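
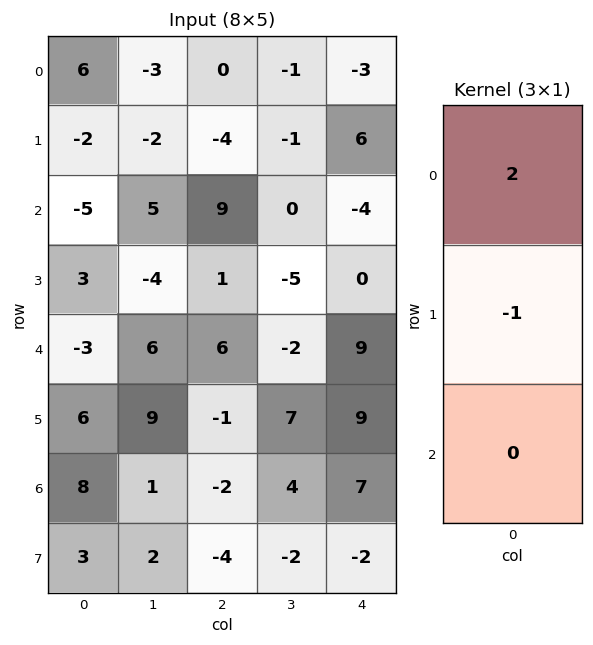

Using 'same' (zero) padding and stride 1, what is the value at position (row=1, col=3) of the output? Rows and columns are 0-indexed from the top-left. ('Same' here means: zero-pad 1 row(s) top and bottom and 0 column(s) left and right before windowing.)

-1

The receptive field on the zero-padded input at this output position is [-1 / -1 / 0]. Elementwise product with the kernel and sum: -1·2 + -1·-1.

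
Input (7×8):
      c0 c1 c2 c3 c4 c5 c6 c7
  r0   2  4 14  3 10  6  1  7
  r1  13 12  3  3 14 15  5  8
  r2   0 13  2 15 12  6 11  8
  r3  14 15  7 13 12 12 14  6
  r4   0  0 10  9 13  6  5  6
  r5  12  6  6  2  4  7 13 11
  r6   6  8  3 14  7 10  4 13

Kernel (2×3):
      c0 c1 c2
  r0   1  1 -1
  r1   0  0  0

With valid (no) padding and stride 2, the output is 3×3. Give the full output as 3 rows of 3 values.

Output[0,0]: The receptive field on the input at this output position is [2 4 14 / 13 12 3]. Elementwise product with the kernel and sum: 2·1 + 4·1 + 14·-1.

-8 7 15
11 5 7
-10 6 14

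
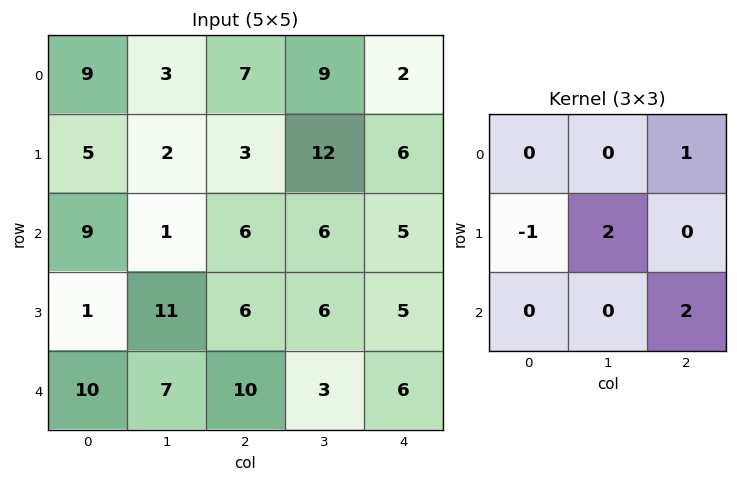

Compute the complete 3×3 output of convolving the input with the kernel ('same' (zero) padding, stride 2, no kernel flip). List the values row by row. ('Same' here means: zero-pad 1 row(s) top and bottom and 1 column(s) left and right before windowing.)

22 35 -5
42 35 4
31 19 9

Output[0,0]: The receptive field on the zero-padded input at this output position is [0 0 0 / 0 9 3 / 0 5 2]. Elementwise product with the kernel and sum: 0·1 + 0·-1 + 9·2 + 2·2.
Output[0,1]: The receptive field on the zero-padded input at this output position is [0 0 0 / 3 7 9 / 2 3 12]. Elementwise product with the kernel and sum: 0·1 + 3·-1 + 7·2 + 12·2.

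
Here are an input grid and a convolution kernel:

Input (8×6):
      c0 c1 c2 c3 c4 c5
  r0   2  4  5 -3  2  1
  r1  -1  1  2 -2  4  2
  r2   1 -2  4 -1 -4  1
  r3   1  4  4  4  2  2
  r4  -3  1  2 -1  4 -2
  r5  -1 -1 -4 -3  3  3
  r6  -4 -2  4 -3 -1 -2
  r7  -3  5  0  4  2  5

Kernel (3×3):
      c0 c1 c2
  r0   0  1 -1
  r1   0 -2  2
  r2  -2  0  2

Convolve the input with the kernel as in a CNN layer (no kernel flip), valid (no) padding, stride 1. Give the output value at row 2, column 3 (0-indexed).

-7

The receptive field on the input at this output position is [-1 -4 1 / 4 2 2 / -1 4 -2]. Elementwise product with the kernel and sum: -4·1 + 1·-1 + 2·-2 + 2·2 + -1·-2 + -2·2.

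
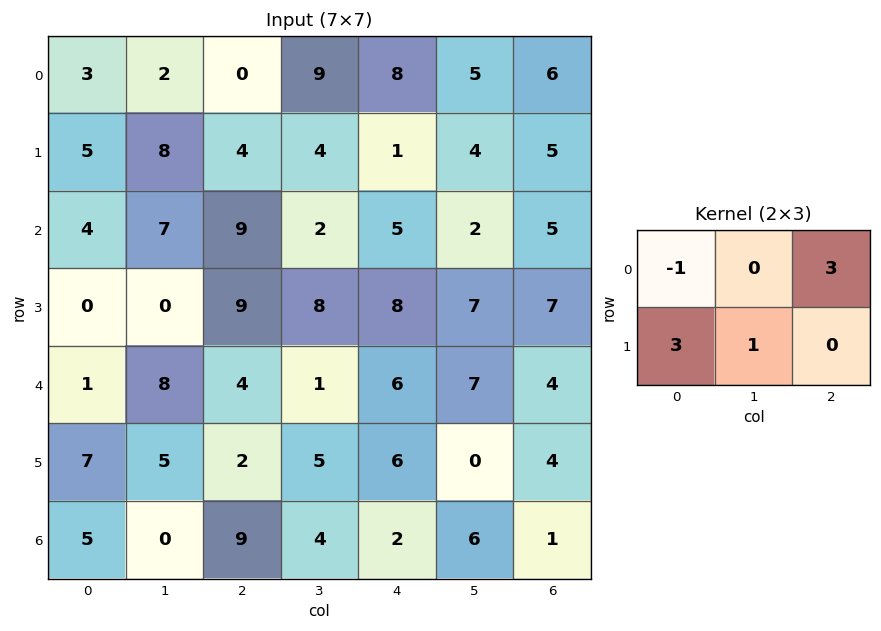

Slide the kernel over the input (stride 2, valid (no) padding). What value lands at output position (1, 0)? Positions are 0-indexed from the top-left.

23

The receptive field on the input at this output position is [4 7 9 / 0 0 9]. Elementwise product with the kernel and sum: 4·-1 + 9·3 + 0·3 + 0·1.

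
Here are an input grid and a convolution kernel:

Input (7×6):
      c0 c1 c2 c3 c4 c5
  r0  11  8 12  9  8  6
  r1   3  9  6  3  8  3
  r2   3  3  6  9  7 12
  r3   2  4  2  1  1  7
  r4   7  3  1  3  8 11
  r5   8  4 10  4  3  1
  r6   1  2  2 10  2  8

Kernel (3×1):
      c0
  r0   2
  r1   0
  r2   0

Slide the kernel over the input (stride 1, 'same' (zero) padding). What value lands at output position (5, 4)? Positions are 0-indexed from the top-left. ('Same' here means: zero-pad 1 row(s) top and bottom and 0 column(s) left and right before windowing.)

The receptive field on the zero-padded input at this output position is [8 / 3 / 2]. Elementwise product with the kernel and sum: 8·2.

16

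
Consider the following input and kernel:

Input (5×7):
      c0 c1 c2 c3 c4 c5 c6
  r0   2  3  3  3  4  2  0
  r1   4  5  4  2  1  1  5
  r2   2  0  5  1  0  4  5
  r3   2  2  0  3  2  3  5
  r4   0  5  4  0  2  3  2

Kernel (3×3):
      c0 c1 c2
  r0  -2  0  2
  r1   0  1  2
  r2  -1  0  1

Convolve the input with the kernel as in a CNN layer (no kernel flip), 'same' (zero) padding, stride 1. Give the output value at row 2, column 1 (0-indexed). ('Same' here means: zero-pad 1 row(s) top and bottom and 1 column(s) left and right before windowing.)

8

The receptive field on the zero-padded input at this output position is [4 5 4 / 2 0 5 / 2 2 0]. Elementwise product with the kernel and sum: 4·-2 + 4·2 + 0·1 + 5·2 + 2·-1 + 0·1.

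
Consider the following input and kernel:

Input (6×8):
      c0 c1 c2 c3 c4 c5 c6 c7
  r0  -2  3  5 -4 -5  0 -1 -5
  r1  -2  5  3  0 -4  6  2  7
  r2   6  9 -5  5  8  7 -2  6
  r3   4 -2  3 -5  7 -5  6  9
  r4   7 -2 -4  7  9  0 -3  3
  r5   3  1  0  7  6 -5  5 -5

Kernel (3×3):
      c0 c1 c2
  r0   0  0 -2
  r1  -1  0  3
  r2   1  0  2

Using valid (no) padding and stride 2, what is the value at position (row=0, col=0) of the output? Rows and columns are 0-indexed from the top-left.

The receptive field on the input at this output position is [-2 3 5 / -2 5 3 / 6 9 -5]. Elementwise product with the kernel and sum: 5·-2 + -2·-1 + 3·3 + 6·1 + -5·2.

-3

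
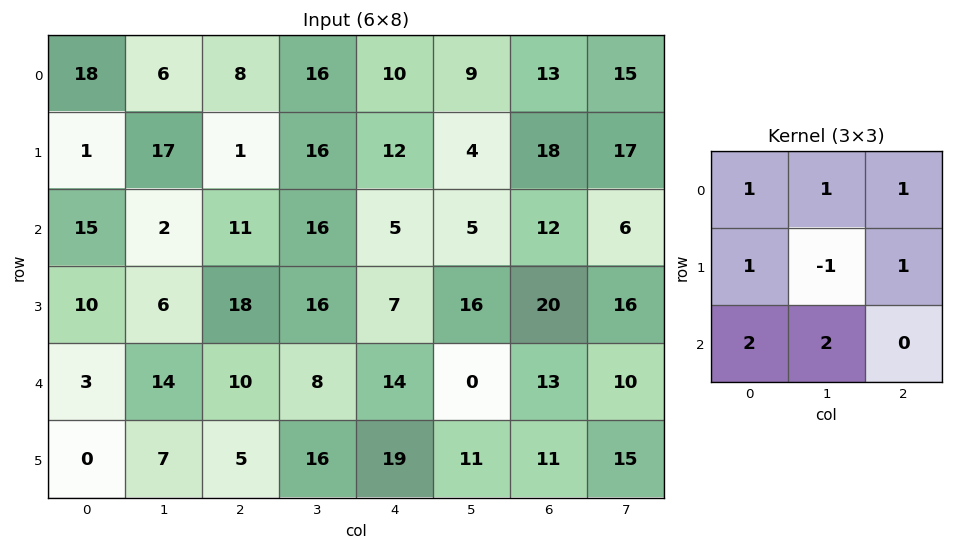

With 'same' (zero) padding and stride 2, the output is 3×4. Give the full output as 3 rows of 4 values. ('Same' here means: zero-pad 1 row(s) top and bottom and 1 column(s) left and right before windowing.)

-10 50 71 55
25 89 94 110
27 76 103 93

Output[0,0]: The receptive field on the zero-padded input at this output position is [0 0 0 / 0 18 6 / 0 1 17]. Elementwise product with the kernel and sum: 0·1 + 0·1 + 0·1 + 0·1 + 18·-1 + 6·1 + 0·2 + 1·2.
Output[0,1]: The receptive field on the zero-padded input at this output position is [0 0 0 / 6 8 16 / 17 1 16]. Elementwise product with the kernel and sum: 0·1 + 0·1 + 0·1 + 6·1 + 8·-1 + 16·1 + 17·2 + 1·2.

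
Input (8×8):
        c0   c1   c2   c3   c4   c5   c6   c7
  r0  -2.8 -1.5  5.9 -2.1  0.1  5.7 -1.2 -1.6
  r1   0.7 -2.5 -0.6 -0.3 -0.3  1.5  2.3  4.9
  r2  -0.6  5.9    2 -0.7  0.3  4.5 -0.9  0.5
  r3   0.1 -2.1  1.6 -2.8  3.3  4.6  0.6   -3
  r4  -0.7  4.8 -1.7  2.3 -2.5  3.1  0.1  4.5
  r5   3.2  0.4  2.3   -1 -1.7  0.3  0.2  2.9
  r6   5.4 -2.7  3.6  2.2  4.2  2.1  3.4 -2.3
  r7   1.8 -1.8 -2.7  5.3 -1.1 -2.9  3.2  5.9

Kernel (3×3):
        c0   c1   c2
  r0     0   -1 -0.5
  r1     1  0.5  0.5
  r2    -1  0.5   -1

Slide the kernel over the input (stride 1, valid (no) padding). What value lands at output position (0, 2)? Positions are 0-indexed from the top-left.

The receptive field on the input at this output position is [5.9 -2.1 0.1 / -0.6 -0.3 -0.3 / 2 -0.7 0.3]. Elementwise product with the kernel and sum: -2.1·-1 + 0.1·-0.5 + -0.6·1 + -0.3·0.5 + -0.3·0.5 + 2·-1 + -0.7·0.5 + 0.3·-1.

-1.5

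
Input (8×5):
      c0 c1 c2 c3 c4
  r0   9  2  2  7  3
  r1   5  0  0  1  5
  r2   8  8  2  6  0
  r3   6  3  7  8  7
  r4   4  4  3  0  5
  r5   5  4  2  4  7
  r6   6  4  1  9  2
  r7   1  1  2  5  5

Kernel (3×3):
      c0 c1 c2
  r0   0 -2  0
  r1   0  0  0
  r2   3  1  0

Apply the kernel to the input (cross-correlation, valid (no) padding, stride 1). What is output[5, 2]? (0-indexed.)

3

The receptive field on the input at this output position is [2 4 7 / 1 9 2 / 2 5 5]. Elementwise product with the kernel and sum: 4·-2 + 2·3 + 5·1.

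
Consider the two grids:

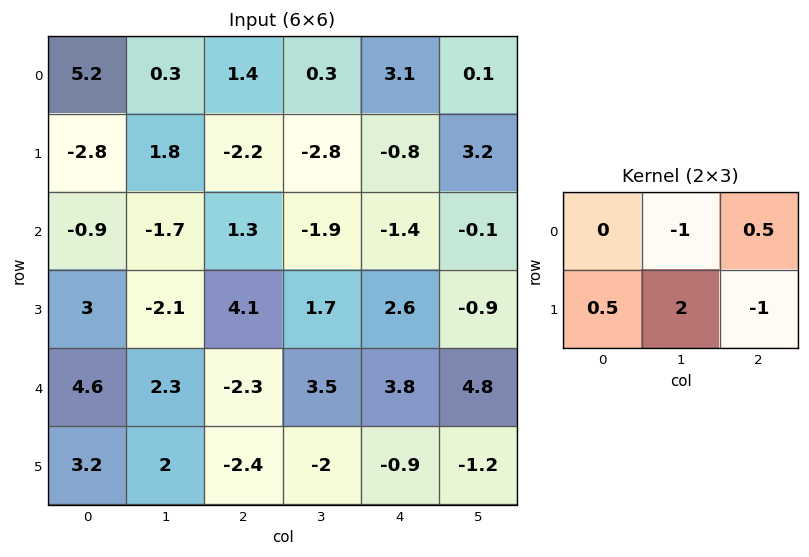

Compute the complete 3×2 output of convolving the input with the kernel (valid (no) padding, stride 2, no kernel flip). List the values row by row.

Output[0,0]: The receptive field on the input at this output position is [5.2 0.3 1.4 / -2.8 1.8 -2.2]. Elementwise product with the kernel and sum: 0.3·-1 + 1.4·0.5 + -2.8·0.5 + 1.8·2 + -2.2·-1.
Output[0,1]: The receptive field on the input at this output position is [1.4 0.3 3.1 / -2.2 -2.8 -0.8]. Elementwise product with the kernel and sum: 0.3·-1 + 3.1·0.5 + -2.2·0.5 + -2.8·2 + -0.8·-1.

4.8 -4.65
-4.45 4.05
4.55 -5.9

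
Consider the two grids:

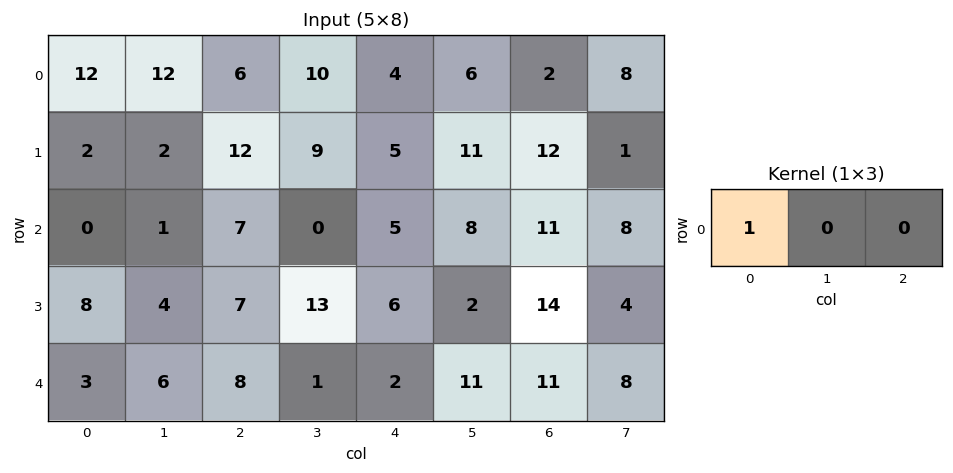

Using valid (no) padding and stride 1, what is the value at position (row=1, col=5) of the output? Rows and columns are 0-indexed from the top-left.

The receptive field on the input at this output position is [11 12 1]. Elementwise product with the kernel and sum: 11·1.

11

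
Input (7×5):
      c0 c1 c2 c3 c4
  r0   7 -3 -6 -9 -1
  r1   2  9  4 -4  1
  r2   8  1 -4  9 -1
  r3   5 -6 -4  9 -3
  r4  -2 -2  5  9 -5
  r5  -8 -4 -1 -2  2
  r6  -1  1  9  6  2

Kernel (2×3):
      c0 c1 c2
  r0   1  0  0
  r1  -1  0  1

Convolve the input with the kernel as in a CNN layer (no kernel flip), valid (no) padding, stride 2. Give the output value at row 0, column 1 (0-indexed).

-9

The receptive field on the input at this output position is [-6 -9 -1 / 4 -4 1]. Elementwise product with the kernel and sum: -6·1 + 4·-1 + 1·1.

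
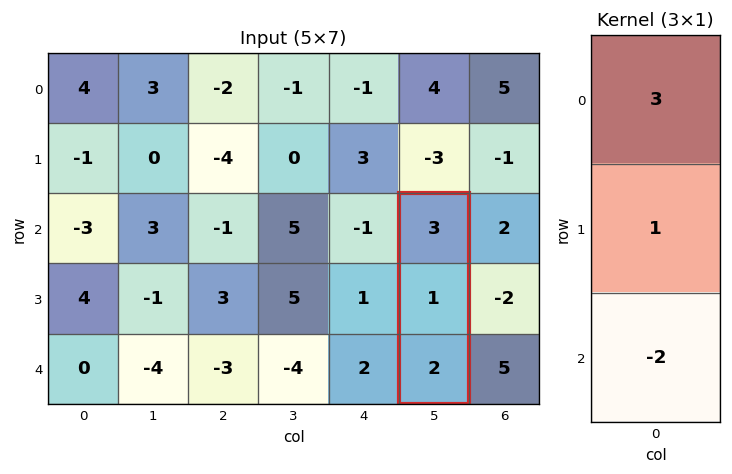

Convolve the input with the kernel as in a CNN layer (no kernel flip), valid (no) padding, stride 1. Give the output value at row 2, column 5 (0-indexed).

The receptive field on the input at this output position is [3 / 1 / 2]. Elementwise product with the kernel and sum: 3·3 + 1·1 + 2·-2.

6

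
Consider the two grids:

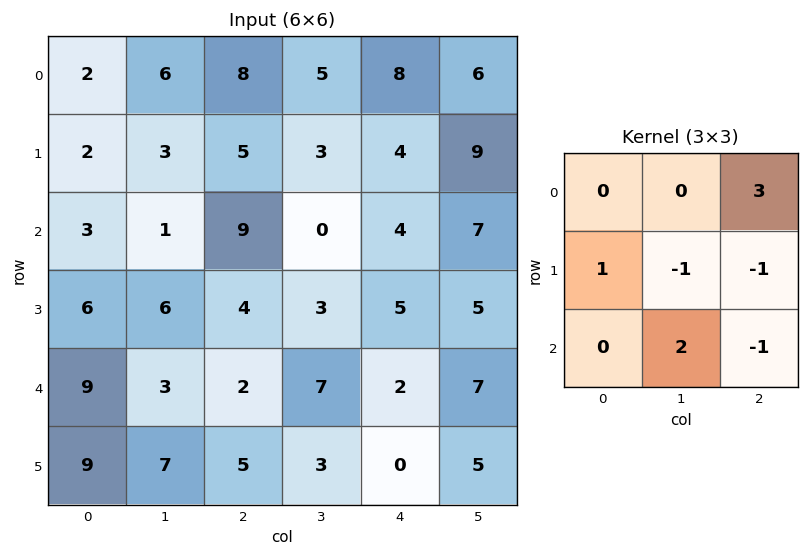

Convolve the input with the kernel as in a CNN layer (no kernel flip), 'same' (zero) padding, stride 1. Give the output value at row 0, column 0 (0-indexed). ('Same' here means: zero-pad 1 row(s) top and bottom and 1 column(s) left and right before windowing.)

-7

The receptive field on the zero-padded input at this output position is [0 0 0 / 0 2 6 / 0 2 3]. Elementwise product with the kernel and sum: 0·3 + 0·1 + 2·-1 + 6·-1 + 2·2 + 3·-1.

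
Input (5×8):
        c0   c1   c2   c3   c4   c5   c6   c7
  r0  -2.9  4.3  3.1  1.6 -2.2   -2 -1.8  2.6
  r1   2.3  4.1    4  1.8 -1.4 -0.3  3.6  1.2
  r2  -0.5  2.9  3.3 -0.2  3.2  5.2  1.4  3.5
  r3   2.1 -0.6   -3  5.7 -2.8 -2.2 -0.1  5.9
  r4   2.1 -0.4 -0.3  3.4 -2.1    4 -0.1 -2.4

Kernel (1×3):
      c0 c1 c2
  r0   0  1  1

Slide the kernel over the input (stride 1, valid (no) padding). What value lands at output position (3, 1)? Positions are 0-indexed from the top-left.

The receptive field on the input at this output position is [-0.6 -3 5.7]. Elementwise product with the kernel and sum: -3·1 + 5.7·1.

2.7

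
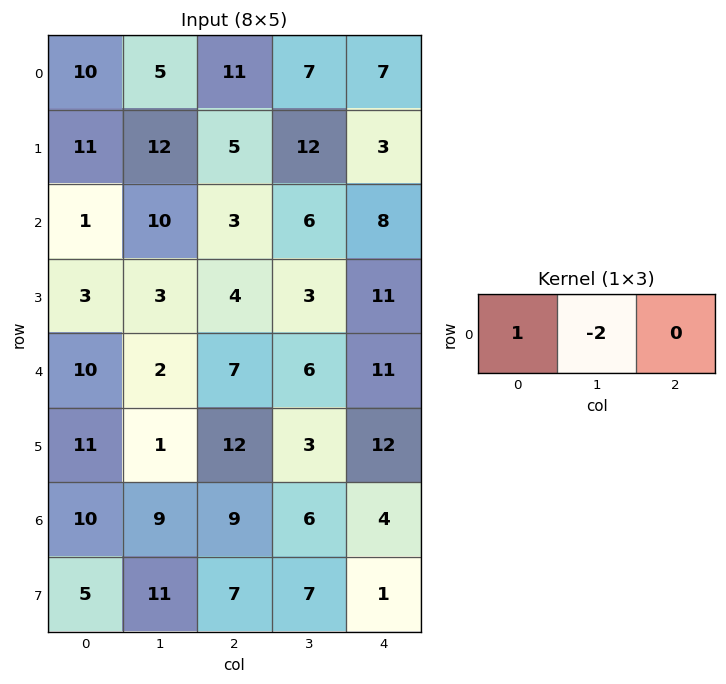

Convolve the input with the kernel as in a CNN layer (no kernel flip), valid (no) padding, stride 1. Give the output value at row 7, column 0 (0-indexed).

The receptive field on the input at this output position is [5 11 7]. Elementwise product with the kernel and sum: 5·1 + 11·-2.

-17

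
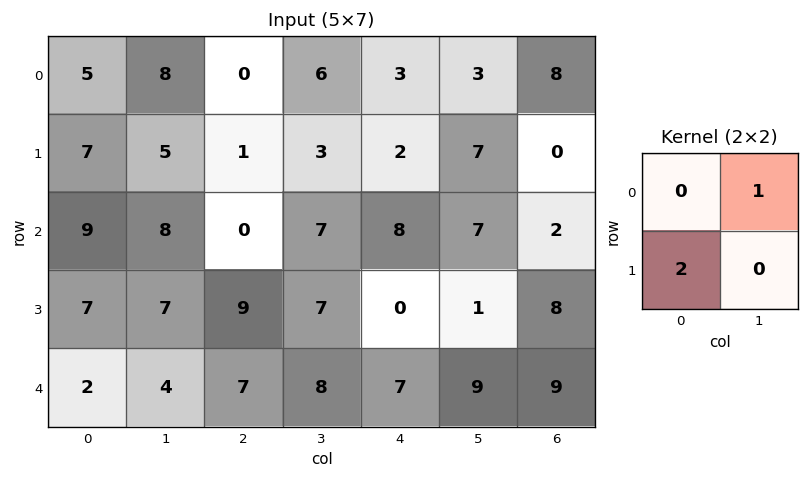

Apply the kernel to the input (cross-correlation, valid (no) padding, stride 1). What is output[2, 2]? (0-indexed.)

The receptive field on the input at this output position is [0 7 / 9 7]. Elementwise product with the kernel and sum: 7·1 + 9·2.

25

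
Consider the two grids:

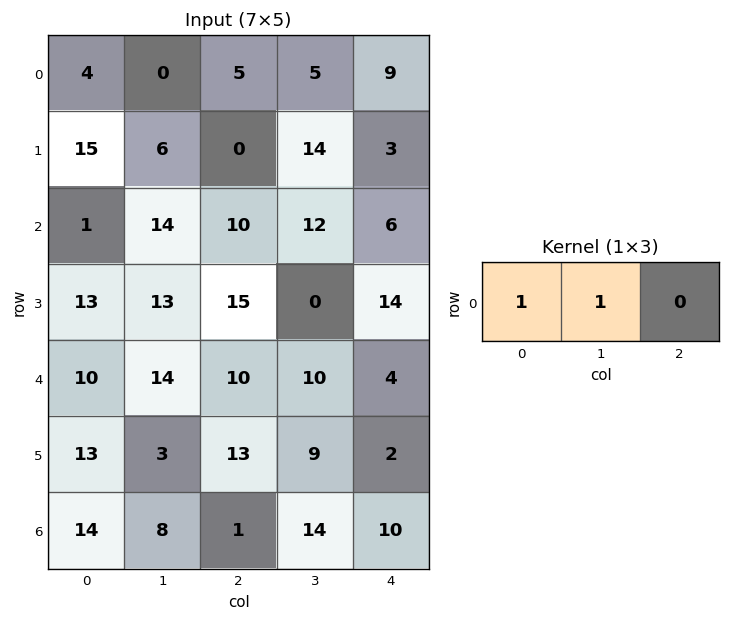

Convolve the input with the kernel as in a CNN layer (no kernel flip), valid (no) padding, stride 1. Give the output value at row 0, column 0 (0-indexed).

The receptive field on the input at this output position is [4 0 5]. Elementwise product with the kernel and sum: 4·1 + 0·1.

4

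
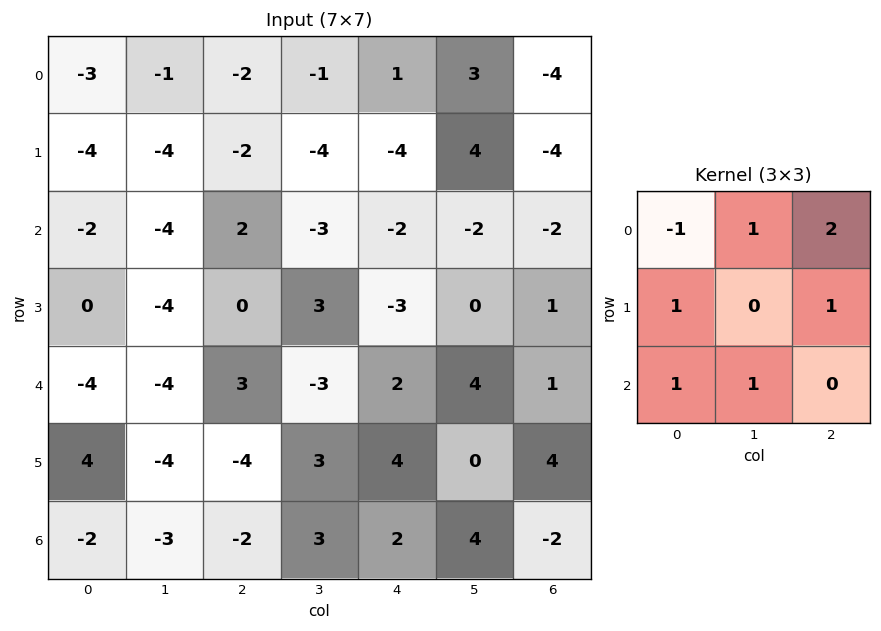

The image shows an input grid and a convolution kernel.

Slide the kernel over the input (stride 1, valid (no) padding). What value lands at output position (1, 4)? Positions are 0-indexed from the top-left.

The receptive field on the input at this output position is [-4 4 -4 / -2 -2 -2 / -3 0 1]. Elementwise product with the kernel and sum: -4·-1 + 4·1 + -4·2 + -2·1 + -2·1 + -3·1 + 0·1.

-7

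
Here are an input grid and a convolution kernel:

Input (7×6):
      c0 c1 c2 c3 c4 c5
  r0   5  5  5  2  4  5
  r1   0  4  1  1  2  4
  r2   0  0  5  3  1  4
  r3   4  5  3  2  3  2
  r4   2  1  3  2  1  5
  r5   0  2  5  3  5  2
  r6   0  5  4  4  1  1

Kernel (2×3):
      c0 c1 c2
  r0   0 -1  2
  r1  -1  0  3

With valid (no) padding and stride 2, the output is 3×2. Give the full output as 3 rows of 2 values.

Output[0,0]: The receptive field on the input at this output position is [5 5 5 / 0 4 1]. Elementwise product with the kernel and sum: 5·-1 + 5·2 + 0·-1 + 1·3.

8 11
15 5
20 10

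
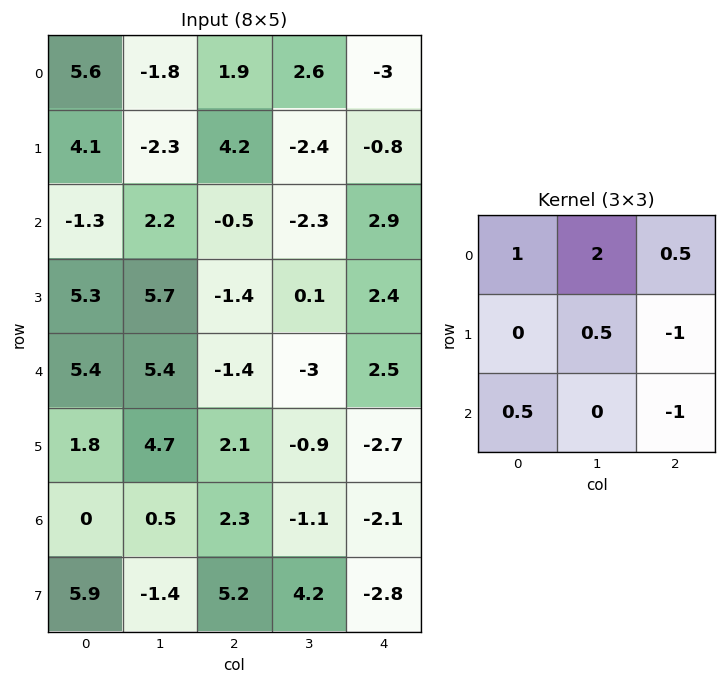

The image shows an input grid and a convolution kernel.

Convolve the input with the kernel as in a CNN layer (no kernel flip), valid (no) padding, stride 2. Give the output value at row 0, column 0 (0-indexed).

The receptive field on the input at this output position is [5.6 -1.8 1.9 / 4.1 -2.3 4.2 / -1.3 2.2 -0.5]. Elementwise product with the kernel and sum: 5.6·1 + -1.8·2 + 1.9·0.5 + -2.3·0.5 + 4.2·-1 + -1.3·0.5 + -0.5·-1.

-2.55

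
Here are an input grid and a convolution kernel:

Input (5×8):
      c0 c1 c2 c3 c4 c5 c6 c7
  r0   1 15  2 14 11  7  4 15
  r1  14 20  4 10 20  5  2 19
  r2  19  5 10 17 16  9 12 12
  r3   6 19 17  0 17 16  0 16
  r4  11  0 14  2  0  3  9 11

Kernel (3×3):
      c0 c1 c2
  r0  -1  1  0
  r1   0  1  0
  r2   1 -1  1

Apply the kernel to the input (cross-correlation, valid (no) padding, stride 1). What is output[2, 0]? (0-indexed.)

30

The receptive field on the input at this output position is [19 5 10 / 6 19 17 / 11 0 14]. Elementwise product with the kernel and sum: 19·-1 + 5·1 + 19·1 + 11·1 + 0·-1 + 14·1.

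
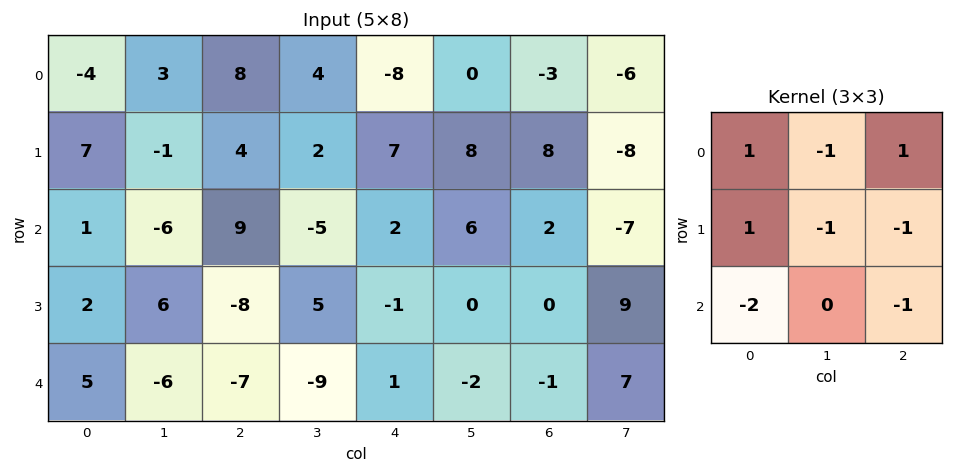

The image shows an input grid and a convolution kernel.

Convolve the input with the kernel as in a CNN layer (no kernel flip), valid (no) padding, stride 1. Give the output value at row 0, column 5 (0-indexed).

The receptive field on the input at this output position is [0 -3 -6 / 8 8 -8 / 6 2 -7]. Elementwise product with the kernel and sum: 0·1 + -3·-1 + -6·1 + 8·1 + 8·-1 + -8·-1 + 6·-2 + -7·-1.

0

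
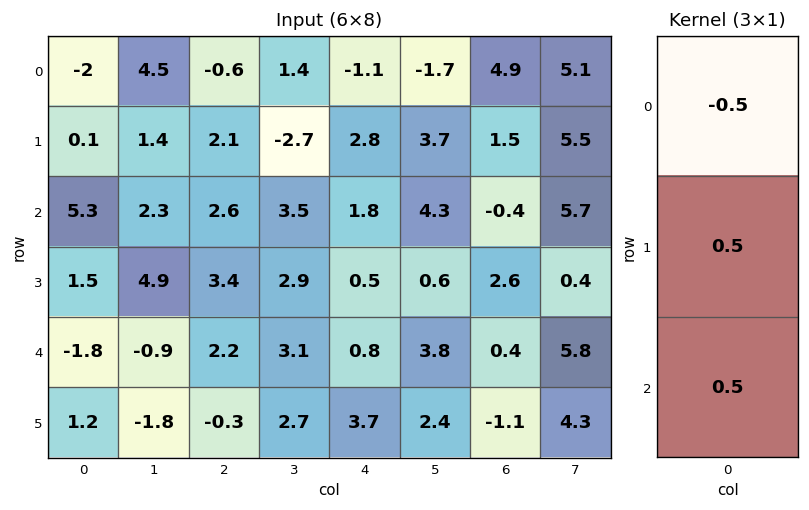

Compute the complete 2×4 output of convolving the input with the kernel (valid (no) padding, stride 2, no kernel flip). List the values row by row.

Output[0,0]: The receptive field on the input at this output position is [-2 / 0.1 / 5.3]. Elementwise product with the kernel and sum: -2·-0.5 + 0.1·0.5 + 5.3·0.5.
Output[0,1]: The receptive field on the input at this output position is [-0.6 / 2.1 / 2.6]. Elementwise product with the kernel and sum: -0.6·-0.5 + 2.1·0.5 + 2.6·0.5.

3.7 2.65 2.85 -1.9
-2.8 1.5 -0.25 1.7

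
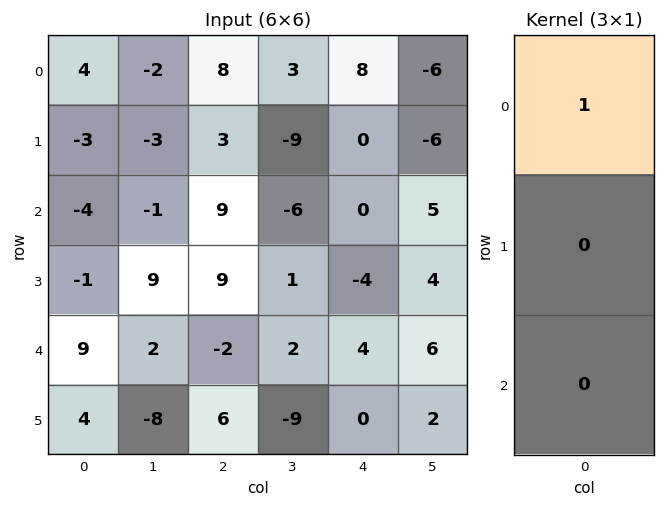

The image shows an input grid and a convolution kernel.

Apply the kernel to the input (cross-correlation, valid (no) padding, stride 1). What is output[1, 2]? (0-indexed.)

The receptive field on the input at this output position is [3 / 9 / 9]. Elementwise product with the kernel and sum: 3·1.

3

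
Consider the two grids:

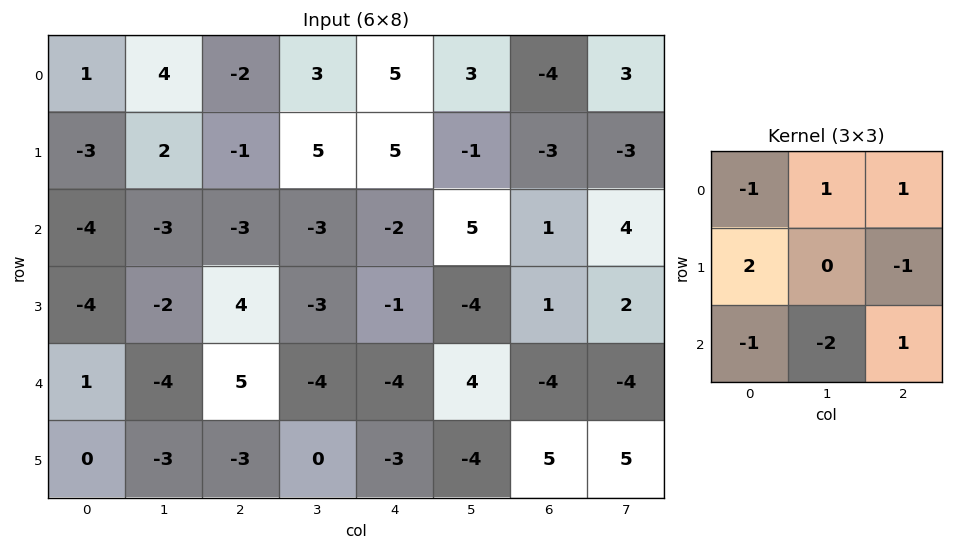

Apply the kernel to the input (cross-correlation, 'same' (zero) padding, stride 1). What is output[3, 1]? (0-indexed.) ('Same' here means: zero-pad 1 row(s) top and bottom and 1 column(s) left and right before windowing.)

The receptive field on the zero-padded input at this output position is [-4 -3 -3 / -4 -2 4 / 1 -4 5]. Elementwise product with the kernel and sum: -4·-1 + -3·1 + -3·1 + -4·2 + 4·-1 + 1·-1 + -4·-2 + 5·1.

-2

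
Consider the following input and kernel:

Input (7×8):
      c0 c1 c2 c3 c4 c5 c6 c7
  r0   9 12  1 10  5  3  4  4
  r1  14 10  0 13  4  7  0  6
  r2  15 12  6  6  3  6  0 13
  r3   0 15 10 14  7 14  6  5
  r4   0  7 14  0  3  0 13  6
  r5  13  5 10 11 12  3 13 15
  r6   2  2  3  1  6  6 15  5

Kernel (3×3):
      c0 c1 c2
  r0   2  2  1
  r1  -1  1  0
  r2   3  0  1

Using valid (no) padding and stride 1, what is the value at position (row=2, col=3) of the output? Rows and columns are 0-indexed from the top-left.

17

The receptive field on the input at this output position is [6 3 6 / 14 7 14 / 0 3 0]. Elementwise product with the kernel and sum: 6·2 + 3·2 + 6·1 + 14·-1 + 7·1 + 0·3 + 0·1.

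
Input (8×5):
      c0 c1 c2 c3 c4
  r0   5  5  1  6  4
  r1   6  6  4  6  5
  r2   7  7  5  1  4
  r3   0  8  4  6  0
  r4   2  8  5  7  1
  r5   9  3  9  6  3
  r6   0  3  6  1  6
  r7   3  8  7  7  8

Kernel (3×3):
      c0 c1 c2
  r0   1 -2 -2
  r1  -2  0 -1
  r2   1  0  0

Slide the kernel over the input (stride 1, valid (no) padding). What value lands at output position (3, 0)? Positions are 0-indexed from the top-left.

-24

The receptive field on the input at this output position is [0 8 4 / 2 8 5 / 9 3 9]. Elementwise product with the kernel and sum: 0·1 + 8·-2 + 4·-2 + 2·-2 + 5·-1 + 9·1.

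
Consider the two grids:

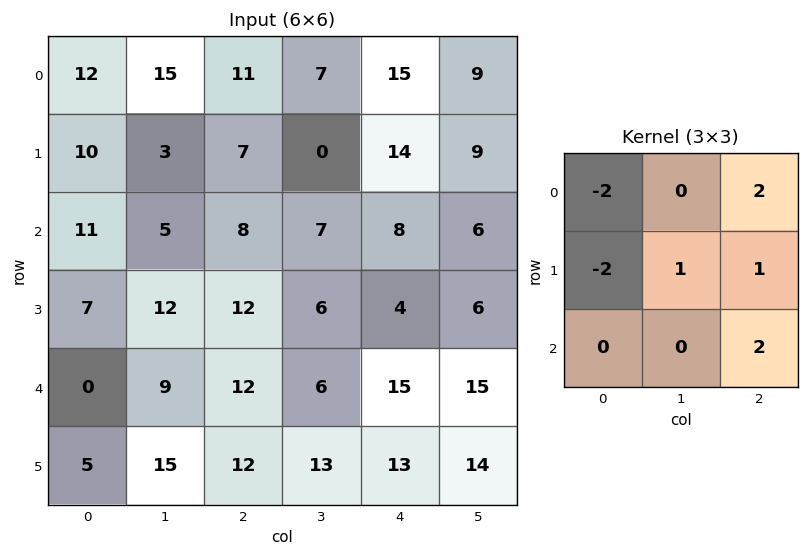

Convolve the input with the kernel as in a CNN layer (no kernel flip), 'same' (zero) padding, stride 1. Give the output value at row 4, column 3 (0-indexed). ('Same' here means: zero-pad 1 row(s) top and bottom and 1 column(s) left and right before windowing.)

7

The receptive field on the zero-padded input at this output position is [12 6 4 / 12 6 15 / 12 13 13]. Elementwise product with the kernel and sum: 12·-2 + 4·2 + 12·-2 + 6·1 + 15·1 + 13·2.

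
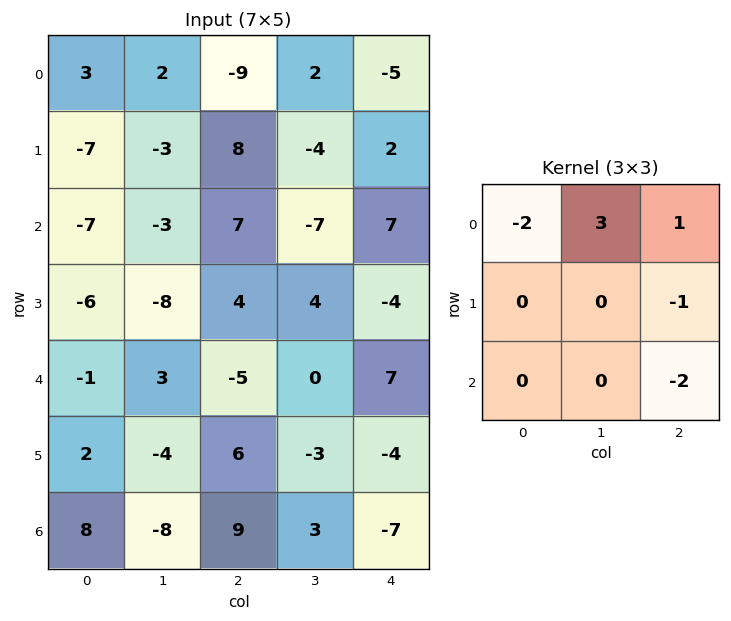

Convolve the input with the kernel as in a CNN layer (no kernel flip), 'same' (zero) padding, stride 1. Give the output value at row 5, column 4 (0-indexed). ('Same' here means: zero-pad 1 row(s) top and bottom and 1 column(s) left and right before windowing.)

21

The receptive field on the zero-padded input at this output position is [0 7 0 / -3 -4 0 / 3 -7 0]. Elementwise product with the kernel and sum: 0·-2 + 7·3 + 0·1 + 0·-1 + 0·-2.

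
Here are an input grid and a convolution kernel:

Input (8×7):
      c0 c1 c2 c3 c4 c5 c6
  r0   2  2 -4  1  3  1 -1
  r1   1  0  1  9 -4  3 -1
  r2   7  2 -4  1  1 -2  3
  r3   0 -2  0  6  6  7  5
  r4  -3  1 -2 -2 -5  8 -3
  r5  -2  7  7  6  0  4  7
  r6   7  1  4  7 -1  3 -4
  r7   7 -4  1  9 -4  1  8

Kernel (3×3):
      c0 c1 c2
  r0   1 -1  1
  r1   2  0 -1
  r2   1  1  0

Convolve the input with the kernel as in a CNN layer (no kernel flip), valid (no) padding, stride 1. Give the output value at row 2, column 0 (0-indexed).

The receptive field on the input at this output position is [7 2 -4 / 0 -2 0 / -3 1 -2]. Elementwise product with the kernel and sum: 7·1 + 2·-1 + -4·1 + 0·2 + 0·-1 + -3·1 + 1·1.

-1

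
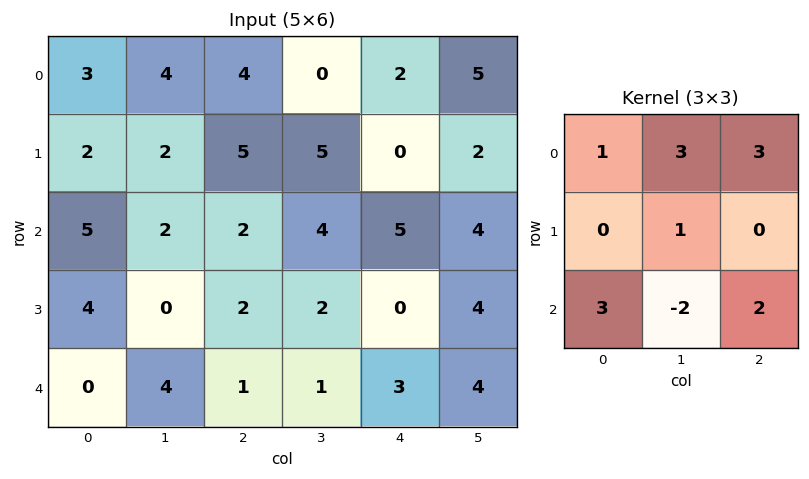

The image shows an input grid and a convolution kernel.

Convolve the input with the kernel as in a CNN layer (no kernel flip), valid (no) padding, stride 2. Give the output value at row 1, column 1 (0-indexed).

38

The receptive field on the input at this output position is [2 4 5 / 2 2 0 / 1 1 3]. Elementwise product with the kernel and sum: 2·1 + 4·3 + 5·3 + 2·1 + 1·3 + 1·-2 + 3·2.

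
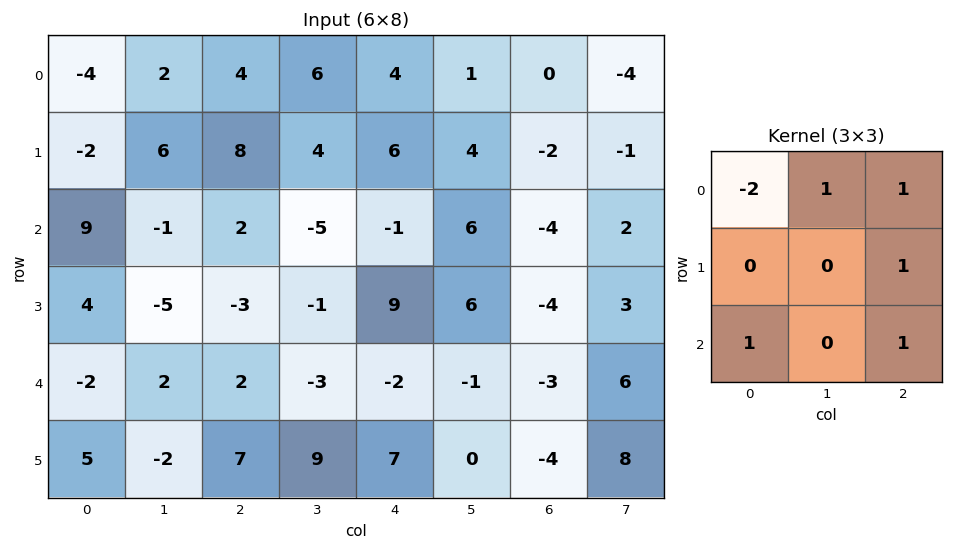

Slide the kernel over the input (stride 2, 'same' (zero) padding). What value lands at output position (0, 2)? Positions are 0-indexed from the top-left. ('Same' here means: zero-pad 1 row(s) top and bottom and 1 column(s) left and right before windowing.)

9

The receptive field on the zero-padded input at this output position is [0 0 0 / 6 4 1 / 4 6 4]. Elementwise product with the kernel and sum: 0·-2 + 0·1 + 0·1 + 1·1 + 4·1 + 4·1.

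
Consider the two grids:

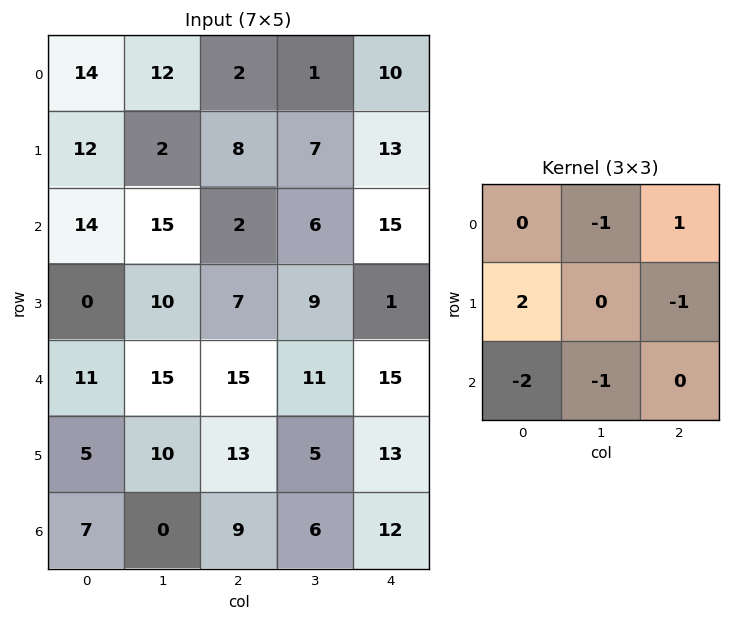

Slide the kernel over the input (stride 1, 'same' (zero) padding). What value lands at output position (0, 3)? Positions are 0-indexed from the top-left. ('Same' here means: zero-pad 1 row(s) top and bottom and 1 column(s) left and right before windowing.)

-29

The receptive field on the zero-padded input at this output position is [0 0 0 / 2 1 10 / 8 7 13]. Elementwise product with the kernel and sum: 0·-1 + 0·1 + 2·2 + 10·-1 + 8·-2 + 7·-1.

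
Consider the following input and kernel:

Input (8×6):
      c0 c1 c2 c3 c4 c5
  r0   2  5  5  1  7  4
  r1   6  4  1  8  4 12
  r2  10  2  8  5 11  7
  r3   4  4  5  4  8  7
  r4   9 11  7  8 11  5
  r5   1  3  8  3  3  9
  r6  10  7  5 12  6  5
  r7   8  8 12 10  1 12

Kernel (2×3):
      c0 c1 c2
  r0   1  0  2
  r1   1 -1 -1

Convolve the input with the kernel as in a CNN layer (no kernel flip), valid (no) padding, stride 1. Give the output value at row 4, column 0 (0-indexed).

13

The receptive field on the input at this output position is [9 11 7 / 1 3 8]. Elementwise product with the kernel and sum: 9·1 + 7·2 + 1·1 + 3·-1 + 8·-1.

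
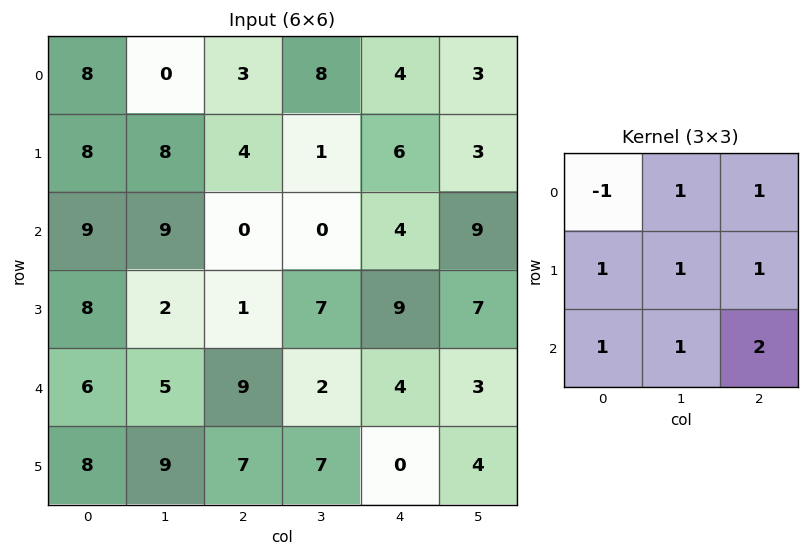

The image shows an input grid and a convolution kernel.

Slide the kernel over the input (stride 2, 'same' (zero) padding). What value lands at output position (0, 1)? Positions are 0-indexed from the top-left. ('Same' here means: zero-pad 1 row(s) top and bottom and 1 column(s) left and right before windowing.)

The receptive field on the zero-padded input at this output position is [0 0 0 / 0 3 8 / 8 4 1]. Elementwise product with the kernel and sum: 0·-1 + 0·1 + 0·1 + 0·1 + 3·1 + 8·1 + 8·1 + 4·1 + 1·2.

25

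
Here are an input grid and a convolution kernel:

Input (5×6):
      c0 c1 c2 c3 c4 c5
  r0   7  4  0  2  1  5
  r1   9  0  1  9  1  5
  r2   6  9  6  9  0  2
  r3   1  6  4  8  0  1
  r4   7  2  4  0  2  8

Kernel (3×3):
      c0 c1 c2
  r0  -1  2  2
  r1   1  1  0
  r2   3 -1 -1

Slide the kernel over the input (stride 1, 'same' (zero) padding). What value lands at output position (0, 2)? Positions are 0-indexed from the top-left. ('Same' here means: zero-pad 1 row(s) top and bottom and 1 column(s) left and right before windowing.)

The receptive field on the zero-padded input at this output position is [0 0 0 / 4 0 2 / 0 1 9]. Elementwise product with the kernel and sum: 0·-1 + 0·2 + 0·2 + 4·1 + 0·1 + 0·3 + 1·-1 + 9·-1.

-6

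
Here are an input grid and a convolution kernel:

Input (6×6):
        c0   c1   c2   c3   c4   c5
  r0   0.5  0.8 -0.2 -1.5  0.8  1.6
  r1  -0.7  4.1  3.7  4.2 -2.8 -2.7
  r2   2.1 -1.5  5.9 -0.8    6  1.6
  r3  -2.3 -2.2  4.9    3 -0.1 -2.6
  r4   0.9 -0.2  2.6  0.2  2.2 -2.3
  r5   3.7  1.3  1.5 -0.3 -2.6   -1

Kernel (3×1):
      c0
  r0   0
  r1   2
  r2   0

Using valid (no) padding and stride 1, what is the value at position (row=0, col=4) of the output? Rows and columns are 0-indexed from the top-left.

The receptive field on the input at this output position is [0.8 / -2.8 / 6]. Elementwise product with the kernel and sum: -2.8·2.

-5.6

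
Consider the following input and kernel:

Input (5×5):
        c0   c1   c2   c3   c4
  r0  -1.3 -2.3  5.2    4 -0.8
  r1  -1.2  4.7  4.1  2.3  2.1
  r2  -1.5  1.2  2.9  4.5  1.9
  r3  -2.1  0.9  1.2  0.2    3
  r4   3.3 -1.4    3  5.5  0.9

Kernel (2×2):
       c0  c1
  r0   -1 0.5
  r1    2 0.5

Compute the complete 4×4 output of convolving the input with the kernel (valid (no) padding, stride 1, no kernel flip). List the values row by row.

Output[0,0]: The receptive field on the input at this output position is [-1.3 -2.3 / -1.2 4.7]. Elementwise product with the kernel and sum: -1.3·-1 + -2.3·0.5 + -1.2·2 + 4.7·0.5.

0.1 16.35 6.15 1.25
1.15 1.2 5.1 8.7
-1.65 2.65 1.85 -1.65
8.45 -1.6 7.65 12.75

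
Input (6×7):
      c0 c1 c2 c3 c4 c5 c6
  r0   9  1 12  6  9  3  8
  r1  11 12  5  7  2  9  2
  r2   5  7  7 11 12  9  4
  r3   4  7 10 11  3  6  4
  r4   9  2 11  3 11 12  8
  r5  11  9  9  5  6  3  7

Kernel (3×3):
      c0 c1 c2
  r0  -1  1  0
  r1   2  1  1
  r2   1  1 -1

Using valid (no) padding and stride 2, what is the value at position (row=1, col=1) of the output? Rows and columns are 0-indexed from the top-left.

41

The receptive field on the input at this output position is [7 11 12 / 10 11 3 / 11 3 11]. Elementwise product with the kernel and sum: 7·-1 + 11·1 + 10·2 + 11·1 + 3·1 + 11·1 + 3·1 + 11·-1.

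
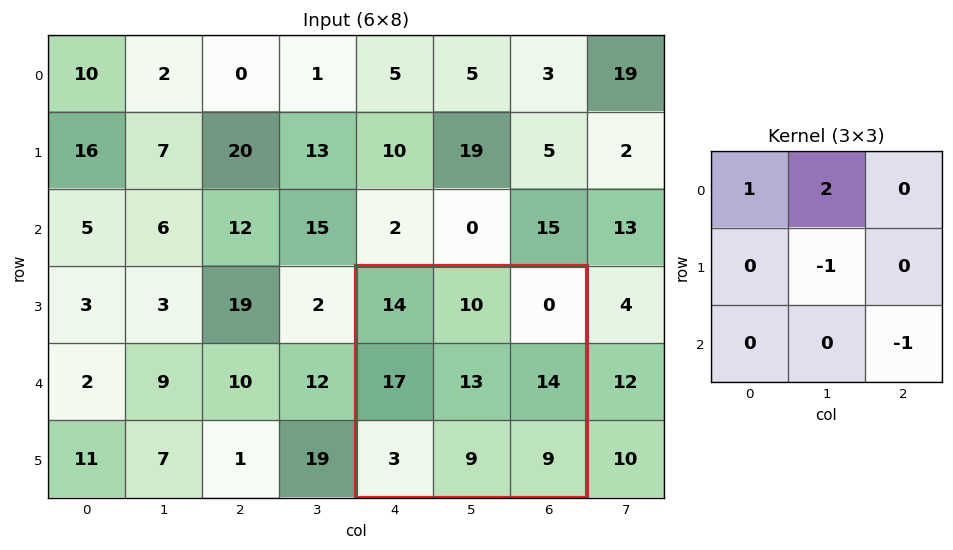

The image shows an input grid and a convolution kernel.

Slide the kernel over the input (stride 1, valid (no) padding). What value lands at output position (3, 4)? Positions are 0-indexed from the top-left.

12

The receptive field on the input at this output position is [14 10 0 / 17 13 14 / 3 9 9]. Elementwise product with the kernel and sum: 14·1 + 10·2 + 13·-1 + 9·-1.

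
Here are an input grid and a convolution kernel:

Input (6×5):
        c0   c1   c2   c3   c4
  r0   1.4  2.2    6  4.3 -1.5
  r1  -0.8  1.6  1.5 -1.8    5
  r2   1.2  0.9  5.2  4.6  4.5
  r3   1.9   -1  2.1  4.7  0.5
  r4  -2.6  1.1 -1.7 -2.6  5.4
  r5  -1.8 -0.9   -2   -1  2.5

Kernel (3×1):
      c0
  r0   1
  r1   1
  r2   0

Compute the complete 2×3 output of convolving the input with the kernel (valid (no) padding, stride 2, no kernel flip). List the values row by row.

0.6 7.5 3.5
3.1 7.3 5

Output[0,0]: The receptive field on the input at this output position is [1.4 / -0.8 / 1.2]. Elementwise product with the kernel and sum: 1.4·1 + -0.8·1.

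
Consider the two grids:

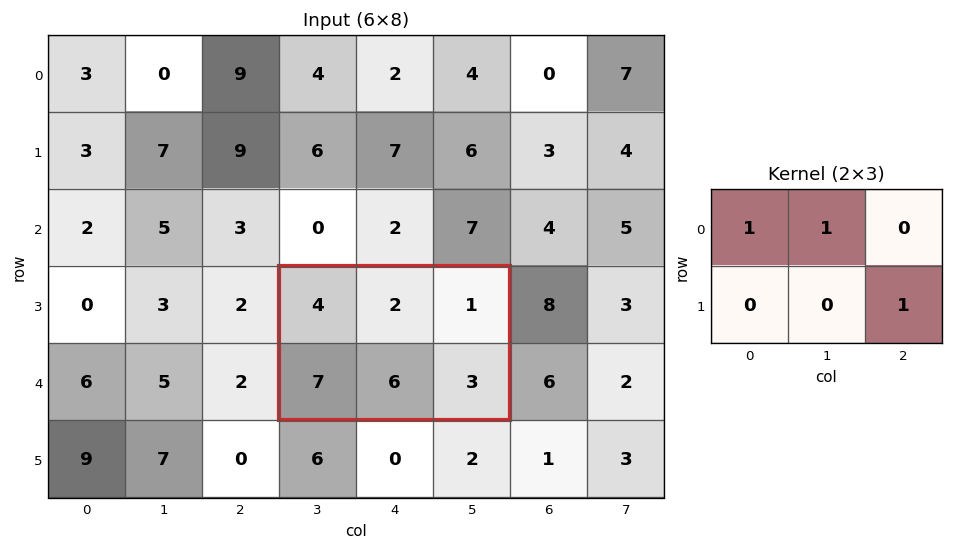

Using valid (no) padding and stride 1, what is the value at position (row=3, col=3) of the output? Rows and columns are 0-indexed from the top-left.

9

The receptive field on the input at this output position is [4 2 1 / 7 6 3]. Elementwise product with the kernel and sum: 4·1 + 2·1 + 3·1.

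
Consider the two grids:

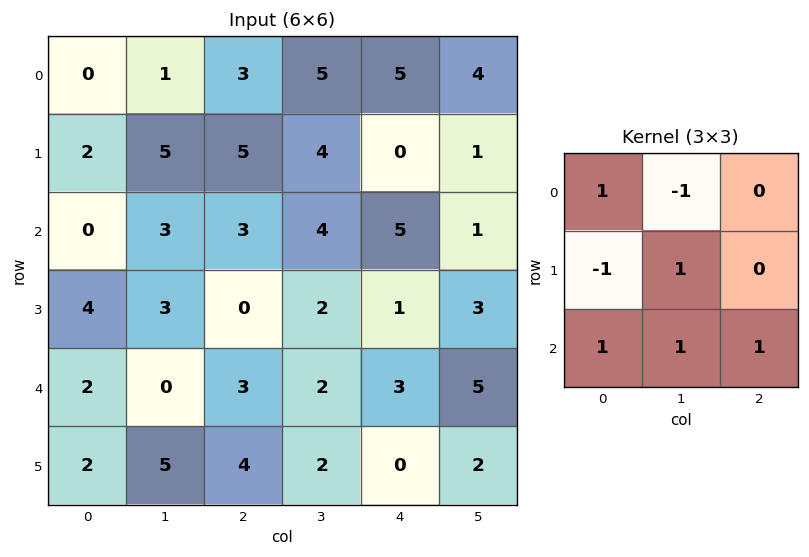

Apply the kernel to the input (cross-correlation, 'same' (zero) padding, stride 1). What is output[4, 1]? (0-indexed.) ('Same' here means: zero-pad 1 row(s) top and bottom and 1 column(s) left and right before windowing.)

The receptive field on the zero-padded input at this output position is [4 3 0 / 2 0 3 / 2 5 4]. Elementwise product with the kernel and sum: 4·1 + 3·-1 + 2·-1 + 0·1 + 2·1 + 5·1 + 4·1.

10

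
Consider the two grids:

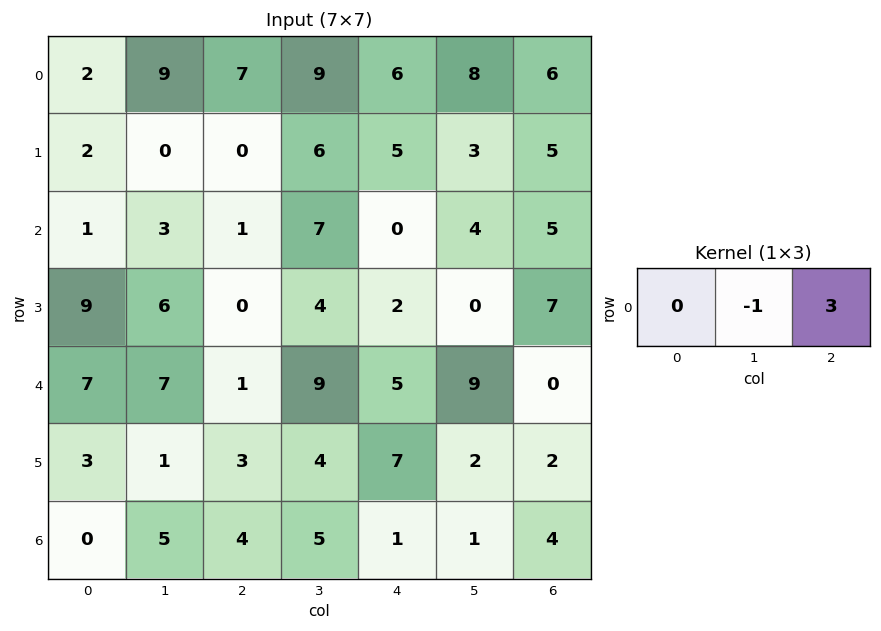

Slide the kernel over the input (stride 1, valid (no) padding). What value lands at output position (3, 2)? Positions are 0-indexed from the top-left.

The receptive field on the input at this output position is [0 4 2]. Elementwise product with the kernel and sum: 4·-1 + 2·3.

2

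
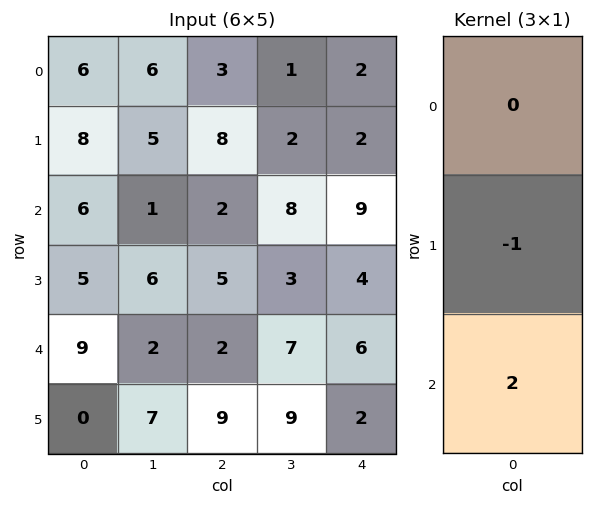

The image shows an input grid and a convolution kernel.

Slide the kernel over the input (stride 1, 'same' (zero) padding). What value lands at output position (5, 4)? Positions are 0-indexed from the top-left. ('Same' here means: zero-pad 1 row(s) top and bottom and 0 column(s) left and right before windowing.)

-2

The receptive field on the zero-padded input at this output position is [6 / 2 / 0]. Elementwise product with the kernel and sum: 2·-1 + 0·2.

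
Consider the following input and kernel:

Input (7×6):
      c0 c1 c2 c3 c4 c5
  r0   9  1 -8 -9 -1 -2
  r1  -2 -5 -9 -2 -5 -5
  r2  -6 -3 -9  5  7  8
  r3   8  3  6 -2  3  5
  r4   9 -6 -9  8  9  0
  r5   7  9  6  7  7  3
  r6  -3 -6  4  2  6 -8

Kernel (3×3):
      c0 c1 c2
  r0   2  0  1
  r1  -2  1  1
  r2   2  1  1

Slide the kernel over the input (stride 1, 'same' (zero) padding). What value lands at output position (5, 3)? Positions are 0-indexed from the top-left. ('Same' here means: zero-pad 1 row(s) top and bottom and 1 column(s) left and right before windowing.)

The receptive field on the zero-padded input at this output position is [-9 8 9 / 6 7 7 / 4 2 6]. Elementwise product with the kernel and sum: -9·2 + 9·1 + 6·-2 + 7·1 + 7·1 + 4·2 + 2·1 + 6·1.

9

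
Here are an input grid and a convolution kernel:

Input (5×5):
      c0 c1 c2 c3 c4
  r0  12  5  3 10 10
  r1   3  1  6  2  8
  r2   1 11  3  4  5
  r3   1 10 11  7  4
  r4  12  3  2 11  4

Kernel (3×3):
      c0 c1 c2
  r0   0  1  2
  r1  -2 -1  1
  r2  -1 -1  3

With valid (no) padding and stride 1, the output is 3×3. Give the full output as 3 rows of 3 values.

7 15 32
25 -11 7
7 15 -12

Output[0,0]: The receptive field on the input at this output position is [12 5 3 / 3 1 6 / 1 11 3]. Elementwise product with the kernel and sum: 5·1 + 3·2 + 3·-2 + 1·-1 + 6·1 + 1·-1 + 11·-1 + 3·3.
Output[0,1]: The receptive field on the input at this output position is [5 3 10 / 1 6 2 / 11 3 4]. Elementwise product with the kernel and sum: 3·1 + 10·2 + 1·-2 + 6·-1 + 2·1 + 11·-1 + 3·-1 + 4·3.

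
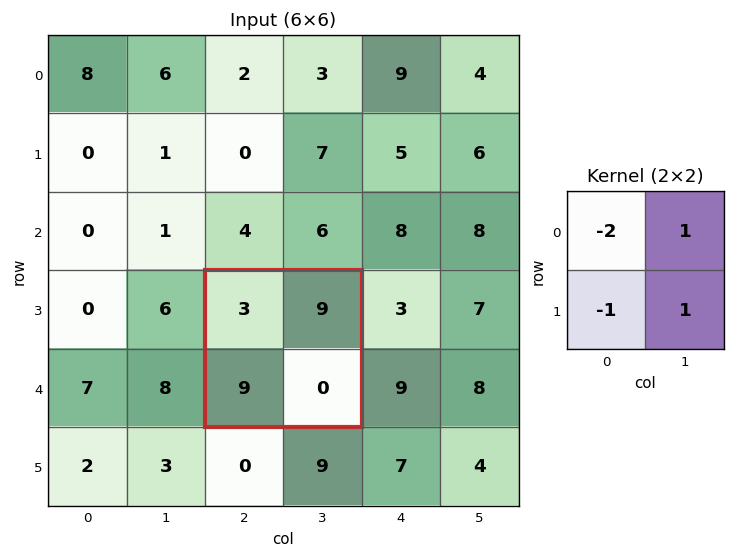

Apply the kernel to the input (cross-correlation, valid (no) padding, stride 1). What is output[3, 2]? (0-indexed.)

-6

The receptive field on the input at this output position is [3 9 / 9 0]. Elementwise product with the kernel and sum: 3·-2 + 9·1 + 9·-1 + 0·1.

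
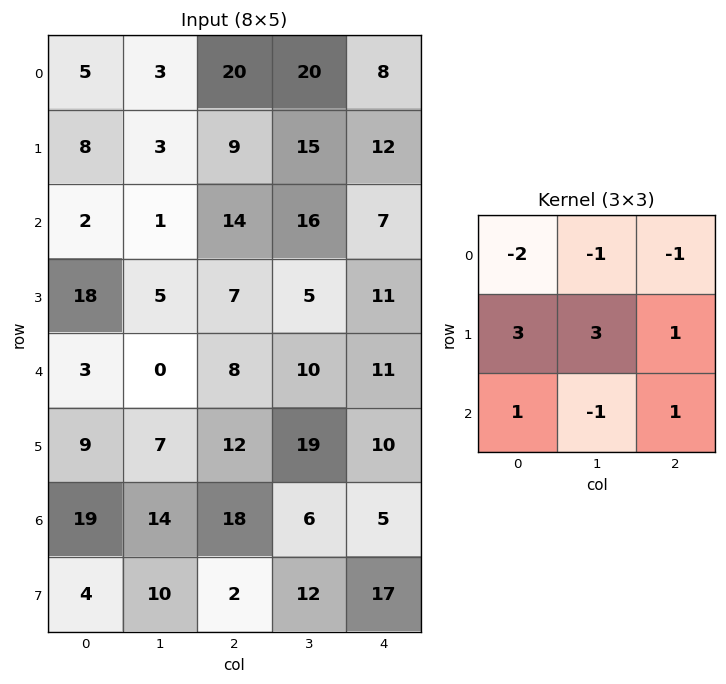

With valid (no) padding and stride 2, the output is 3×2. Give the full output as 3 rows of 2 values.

Output[0,0]: The receptive field on the input at this output position is [5 3 20 / 8 3 9 / 2 1 14]. Elementwise product with the kernel and sum: 5·-2 + 3·-1 + 20·-1 + 8·3 + 3·3 + 9·1 + 2·1 + 1·-1 + 14·1.
Output[0,1]: The receptive field on the input at this output position is [20 20 8 / 9 15 12 / 14 16 7]. Elementwise product with the kernel and sum: 20·-2 + 20·-1 + 8·-1 + 9·3 + 15·3 + 12·1 + 14·1 + 16·-1 + 7·1.

24 21
68 5
69 83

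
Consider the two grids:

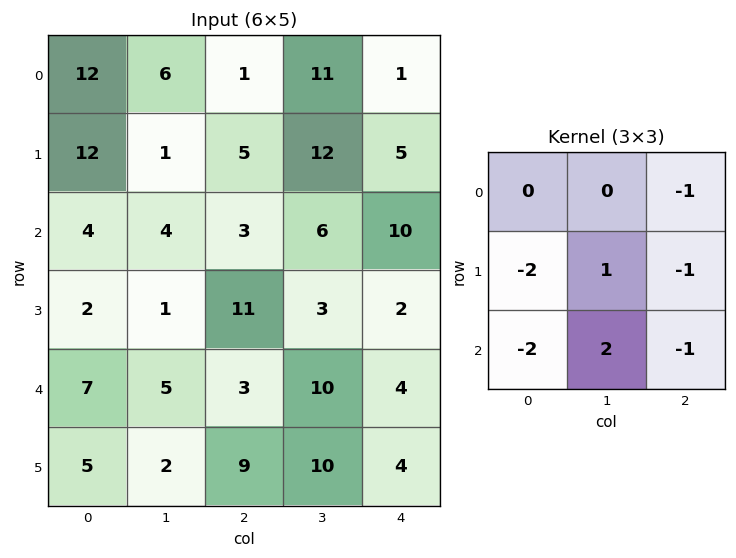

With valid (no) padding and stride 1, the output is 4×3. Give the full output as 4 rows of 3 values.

Output[0,0]: The receptive field on the input at this output position is [12 6 1 / 12 1 5 / 4 4 3]. Elementwise product with the kernel and sum: 1·-1 + 12·-2 + 1·1 + 5·-1 + 4·-2 + 4·2 + 3·-1.
Output[0,1]: The receptive field on the input at this output position is [6 1 11 / 1 5 12 / 4 3 6]. Elementwise product with the kernel and sum: 11·-1 + 1·-2 + 5·1 + 12·-1 + 4·-2 + 3·2 + 6·-1.

-32 -28 -8
-25 -6 -33
-24 -14 -21
-38 -16 -4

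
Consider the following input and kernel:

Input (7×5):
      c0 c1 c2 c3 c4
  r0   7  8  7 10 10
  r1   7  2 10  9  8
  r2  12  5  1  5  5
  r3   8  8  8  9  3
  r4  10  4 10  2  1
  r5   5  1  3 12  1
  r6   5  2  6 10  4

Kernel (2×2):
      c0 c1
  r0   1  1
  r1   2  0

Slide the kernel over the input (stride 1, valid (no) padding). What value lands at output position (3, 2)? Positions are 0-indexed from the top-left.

37

The receptive field on the input at this output position is [8 9 / 10 2]. Elementwise product with the kernel and sum: 8·1 + 9·1 + 10·2.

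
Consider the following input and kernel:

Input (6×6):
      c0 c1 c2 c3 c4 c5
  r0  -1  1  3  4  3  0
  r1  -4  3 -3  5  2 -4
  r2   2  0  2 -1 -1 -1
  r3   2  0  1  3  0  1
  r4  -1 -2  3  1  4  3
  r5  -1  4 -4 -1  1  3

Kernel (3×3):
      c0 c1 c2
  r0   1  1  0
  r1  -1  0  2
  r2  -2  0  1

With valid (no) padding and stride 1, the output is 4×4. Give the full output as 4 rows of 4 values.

Output[0,0]: The receptive field on the input at this output position is [-1 1 3 / -4 3 -3 / 2 0 2]. Elementwise product with the kernel and sum: -1·1 + 1·1 + -4·-1 + -3·2 + 2·-2 + 2·1.

-4 10 9 -5
-2 1 -4 1
7 13 -2 -2
7 -4 18 13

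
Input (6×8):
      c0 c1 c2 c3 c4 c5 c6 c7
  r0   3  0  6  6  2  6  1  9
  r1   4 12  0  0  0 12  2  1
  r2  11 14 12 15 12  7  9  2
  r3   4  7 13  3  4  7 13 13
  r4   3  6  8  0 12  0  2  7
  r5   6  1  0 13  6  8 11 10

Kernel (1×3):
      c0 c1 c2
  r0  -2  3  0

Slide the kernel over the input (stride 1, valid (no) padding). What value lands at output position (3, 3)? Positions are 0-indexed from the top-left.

The receptive field on the input at this output position is [3 4 7]. Elementwise product with the kernel and sum: 3·-2 + 4·3.

6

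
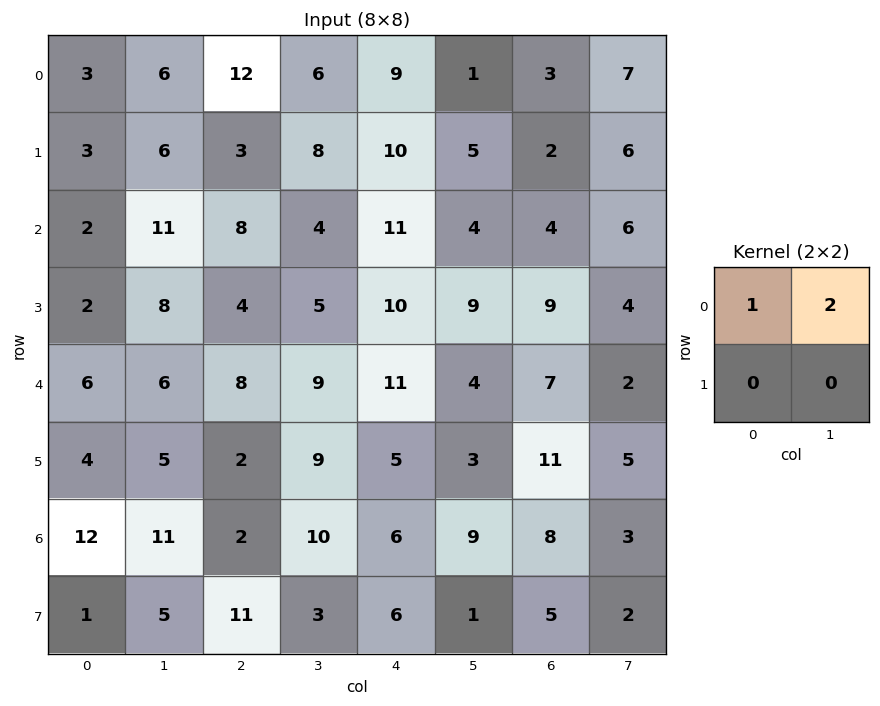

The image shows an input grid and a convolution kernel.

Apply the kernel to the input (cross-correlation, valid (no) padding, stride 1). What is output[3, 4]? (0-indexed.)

28

The receptive field on the input at this output position is [10 9 / 11 4]. Elementwise product with the kernel and sum: 10·1 + 9·2.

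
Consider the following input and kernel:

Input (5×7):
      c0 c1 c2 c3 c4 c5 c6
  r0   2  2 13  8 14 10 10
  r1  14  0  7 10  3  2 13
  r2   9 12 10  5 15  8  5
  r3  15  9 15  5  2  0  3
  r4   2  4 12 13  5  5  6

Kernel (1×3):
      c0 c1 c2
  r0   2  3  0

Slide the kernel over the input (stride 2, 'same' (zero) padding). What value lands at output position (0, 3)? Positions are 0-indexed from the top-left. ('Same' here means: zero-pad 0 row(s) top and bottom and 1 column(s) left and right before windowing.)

The receptive field on the zero-padded input at this output position is [10 10 0]. Elementwise product with the kernel and sum: 10·2 + 10·3.

50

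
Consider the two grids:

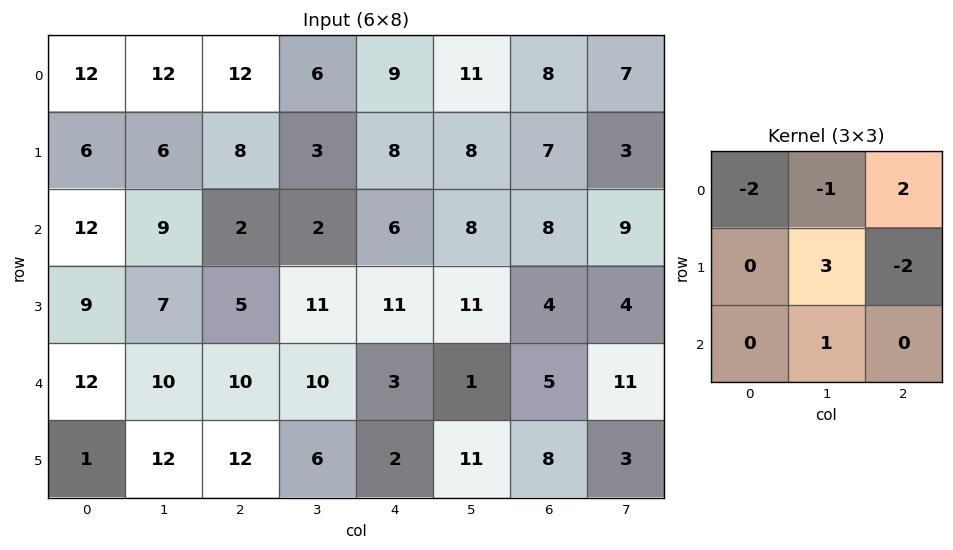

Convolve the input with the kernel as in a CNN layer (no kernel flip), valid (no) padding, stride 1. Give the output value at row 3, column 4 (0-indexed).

The receptive field on the input at this output position is [11 11 4 / 3 1 5 / 2 11 8]. Elementwise product with the kernel and sum: 11·-2 + 11·-1 + 4·2 + 1·3 + 5·-2 + 11·1.

-21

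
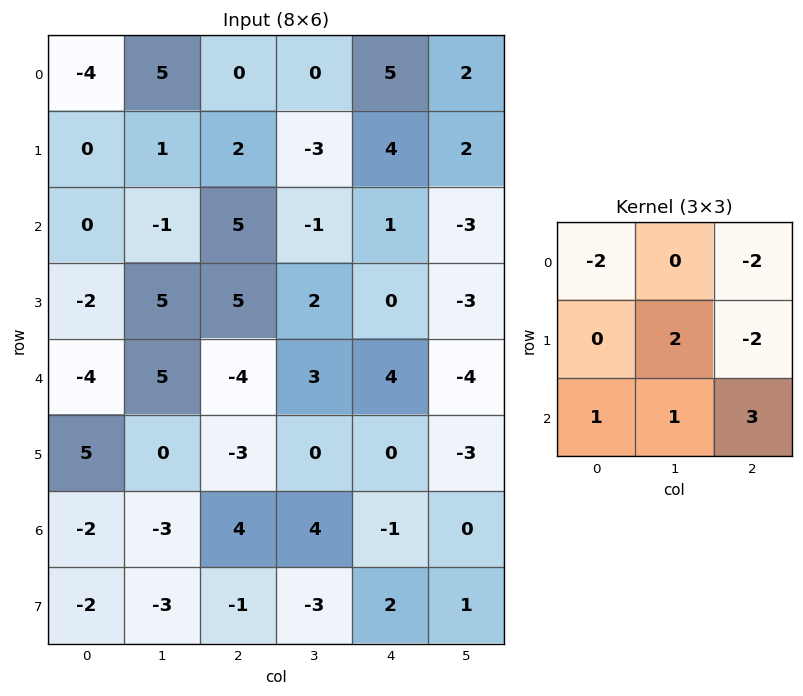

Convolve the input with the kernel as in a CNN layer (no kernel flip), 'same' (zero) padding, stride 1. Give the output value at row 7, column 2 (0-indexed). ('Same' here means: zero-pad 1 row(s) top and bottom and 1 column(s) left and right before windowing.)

The receptive field on the zero-padded input at this output position is [-3 4 4 / -3 -1 -3 / 0 0 0]. Elementwise product with the kernel and sum: -3·-2 + 4·-2 + -1·2 + -3·-2 + 0·1 + 0·1 + 0·3.

2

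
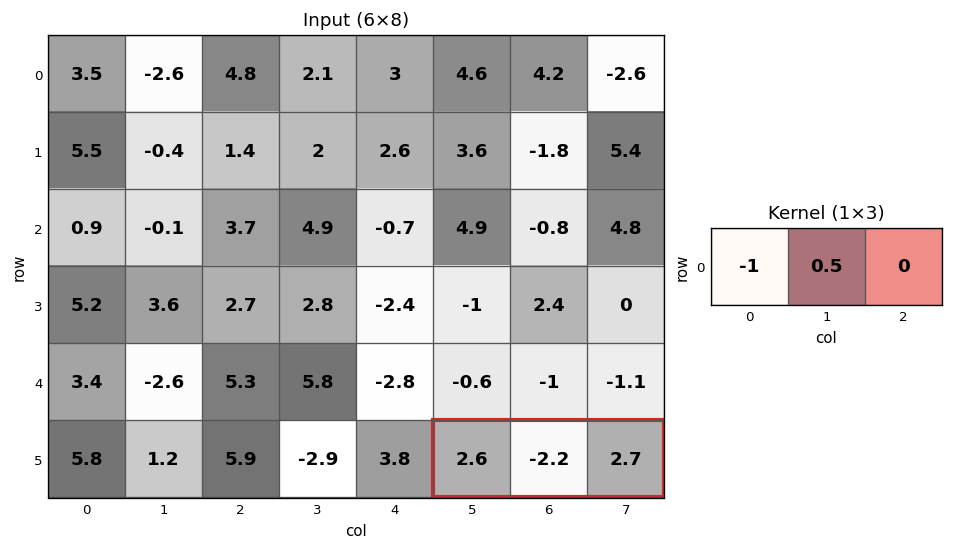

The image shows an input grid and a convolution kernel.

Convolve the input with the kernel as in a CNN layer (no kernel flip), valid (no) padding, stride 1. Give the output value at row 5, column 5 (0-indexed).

-3.7

The receptive field on the input at this output position is [2.6 -2.2 2.7]. Elementwise product with the kernel and sum: 2.6·-1 + -2.2·0.5.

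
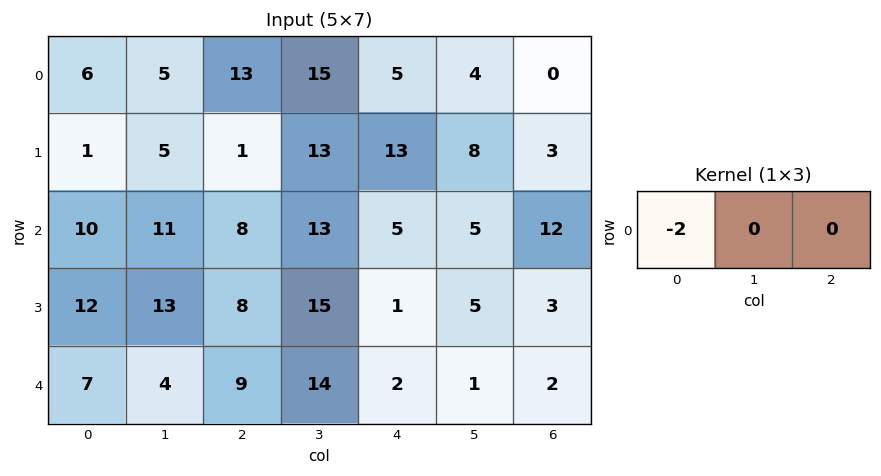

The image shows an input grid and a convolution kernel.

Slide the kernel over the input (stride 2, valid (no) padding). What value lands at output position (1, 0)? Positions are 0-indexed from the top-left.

The receptive field on the input at this output position is [10 11 8]. Elementwise product with the kernel and sum: 10·-2.

-20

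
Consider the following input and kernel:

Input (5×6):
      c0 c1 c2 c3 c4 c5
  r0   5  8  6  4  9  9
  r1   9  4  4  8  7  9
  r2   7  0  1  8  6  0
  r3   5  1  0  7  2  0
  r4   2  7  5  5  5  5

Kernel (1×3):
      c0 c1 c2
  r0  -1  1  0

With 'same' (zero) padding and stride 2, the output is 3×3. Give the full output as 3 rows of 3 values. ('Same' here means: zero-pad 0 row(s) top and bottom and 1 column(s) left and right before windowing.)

5 -2 5
7 1 -2
2 -2 0

Output[0,0]: The receptive field on the zero-padded input at this output position is [0 5 8]. Elementwise product with the kernel and sum: 0·-1 + 5·1.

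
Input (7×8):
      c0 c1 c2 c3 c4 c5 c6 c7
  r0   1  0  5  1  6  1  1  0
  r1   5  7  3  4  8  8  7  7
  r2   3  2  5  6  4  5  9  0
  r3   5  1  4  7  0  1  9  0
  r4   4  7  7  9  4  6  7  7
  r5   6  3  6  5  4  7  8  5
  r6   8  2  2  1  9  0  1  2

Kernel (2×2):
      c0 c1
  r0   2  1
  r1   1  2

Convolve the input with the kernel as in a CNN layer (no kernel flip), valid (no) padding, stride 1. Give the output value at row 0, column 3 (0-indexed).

28

The receptive field on the input at this output position is [1 6 / 4 8]. Elementwise product with the kernel and sum: 1·2 + 6·1 + 4·1 + 8·2.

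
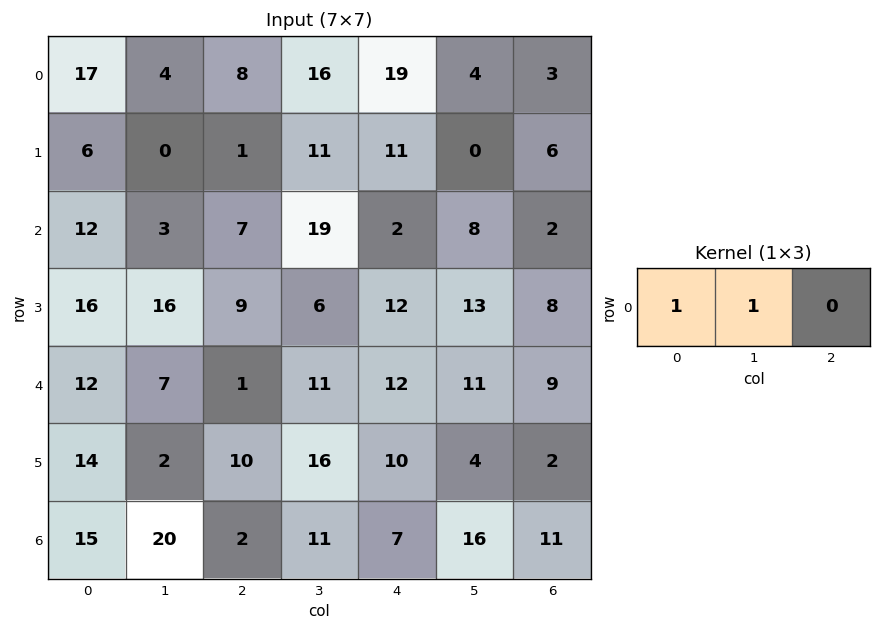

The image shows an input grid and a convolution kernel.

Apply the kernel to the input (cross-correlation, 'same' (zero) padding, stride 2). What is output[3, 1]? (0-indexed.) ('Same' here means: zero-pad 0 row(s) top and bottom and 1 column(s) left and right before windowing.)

The receptive field on the zero-padded input at this output position is [20 2 11]. Elementwise product with the kernel and sum: 20·1 + 2·1.

22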